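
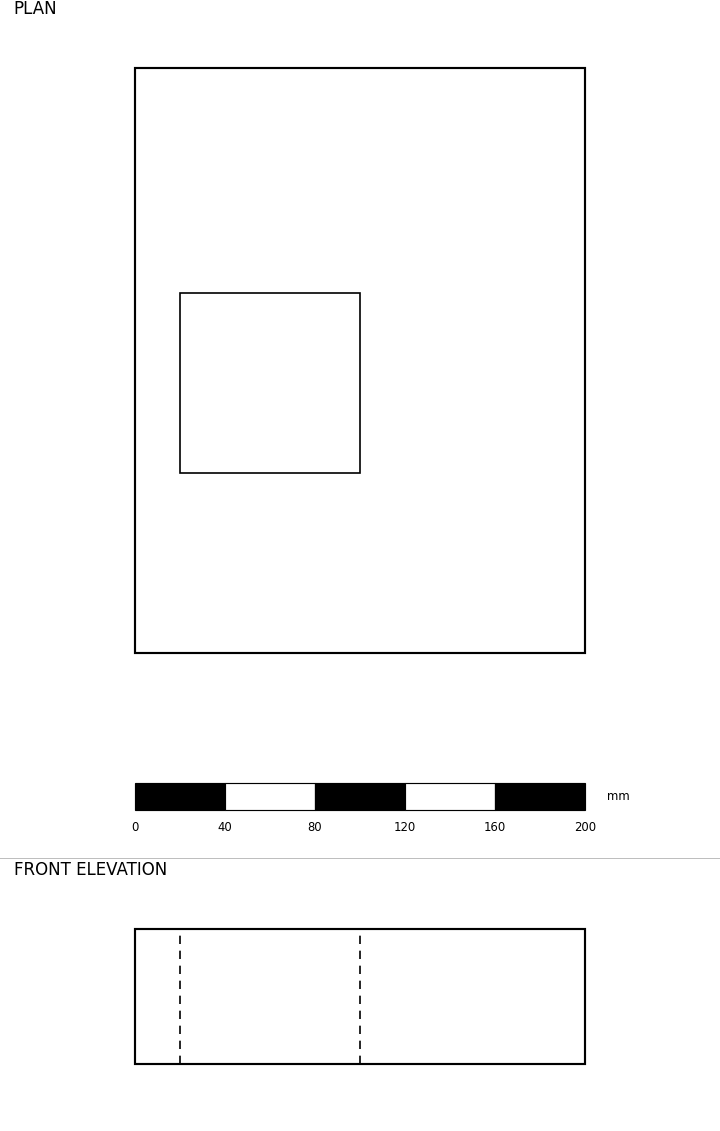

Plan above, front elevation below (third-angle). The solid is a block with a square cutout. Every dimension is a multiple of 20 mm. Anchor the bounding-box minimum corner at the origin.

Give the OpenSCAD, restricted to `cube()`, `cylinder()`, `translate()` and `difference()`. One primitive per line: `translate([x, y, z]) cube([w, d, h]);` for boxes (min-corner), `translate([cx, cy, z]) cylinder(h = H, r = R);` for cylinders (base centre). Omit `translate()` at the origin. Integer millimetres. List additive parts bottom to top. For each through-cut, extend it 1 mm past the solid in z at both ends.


difference() {
  cube([200, 260, 60]);
  translate([20, 80, -1]) cube([80, 80, 62]);
}


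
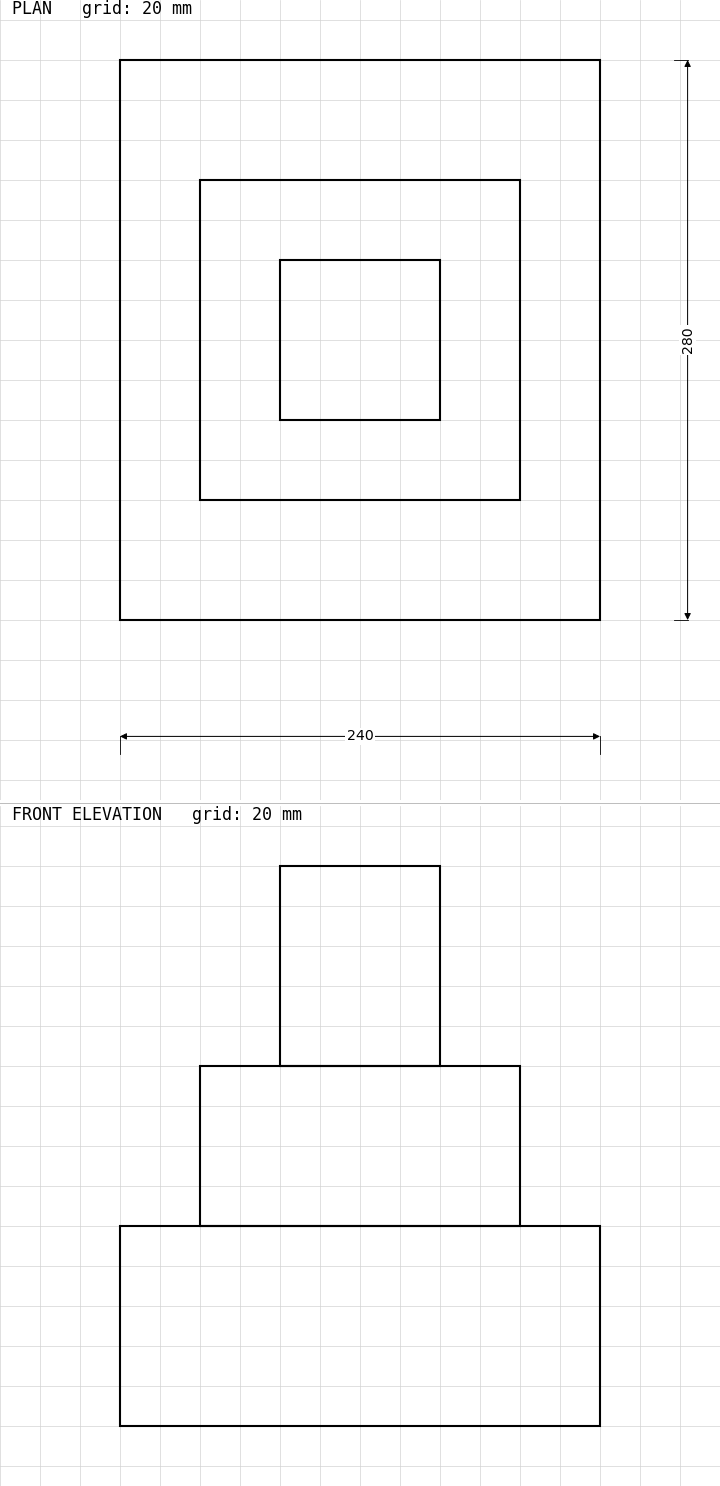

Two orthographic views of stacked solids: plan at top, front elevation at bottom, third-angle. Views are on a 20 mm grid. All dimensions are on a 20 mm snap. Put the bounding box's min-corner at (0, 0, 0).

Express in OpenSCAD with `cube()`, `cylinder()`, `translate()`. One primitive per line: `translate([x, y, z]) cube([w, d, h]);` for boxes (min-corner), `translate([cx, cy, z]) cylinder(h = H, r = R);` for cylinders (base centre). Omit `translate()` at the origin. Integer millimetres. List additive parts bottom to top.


cube([240, 280, 100]);
translate([40, 60, 100]) cube([160, 160, 80]);
translate([80, 100, 180]) cube([80, 80, 100]);


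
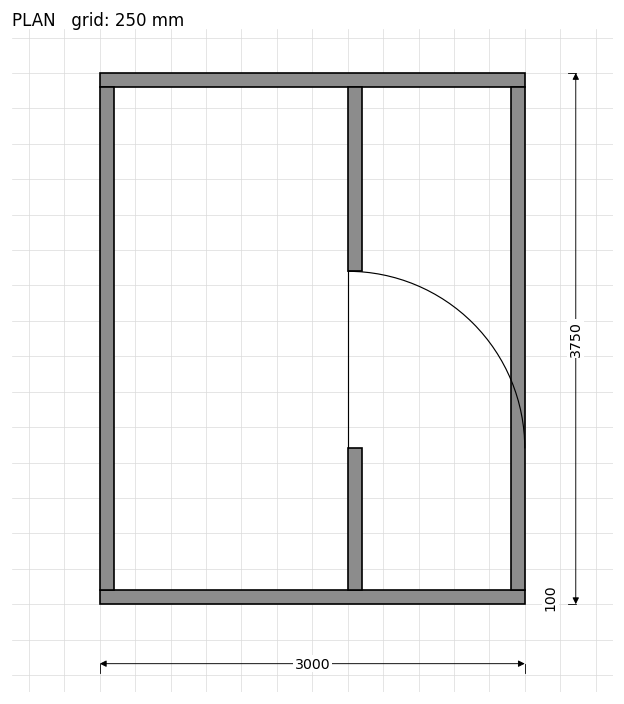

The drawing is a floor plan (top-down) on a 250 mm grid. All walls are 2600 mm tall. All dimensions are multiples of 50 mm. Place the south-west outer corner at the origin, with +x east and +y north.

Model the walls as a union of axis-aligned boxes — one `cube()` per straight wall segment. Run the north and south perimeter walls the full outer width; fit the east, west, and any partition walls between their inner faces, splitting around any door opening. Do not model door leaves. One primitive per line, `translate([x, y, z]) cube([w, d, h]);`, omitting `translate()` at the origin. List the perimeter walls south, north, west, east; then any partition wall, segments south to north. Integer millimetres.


cube([3000, 100, 2600]);
translate([0, 3650, 0]) cube([3000, 100, 2600]);
translate([0, 100, 0]) cube([100, 3550, 2600]);
translate([2900, 100, 0]) cube([100, 3550, 2600]);
translate([1750, 100, 0]) cube([100, 1000, 2600]);
translate([1750, 2350, 0]) cube([100, 1300, 2600]);


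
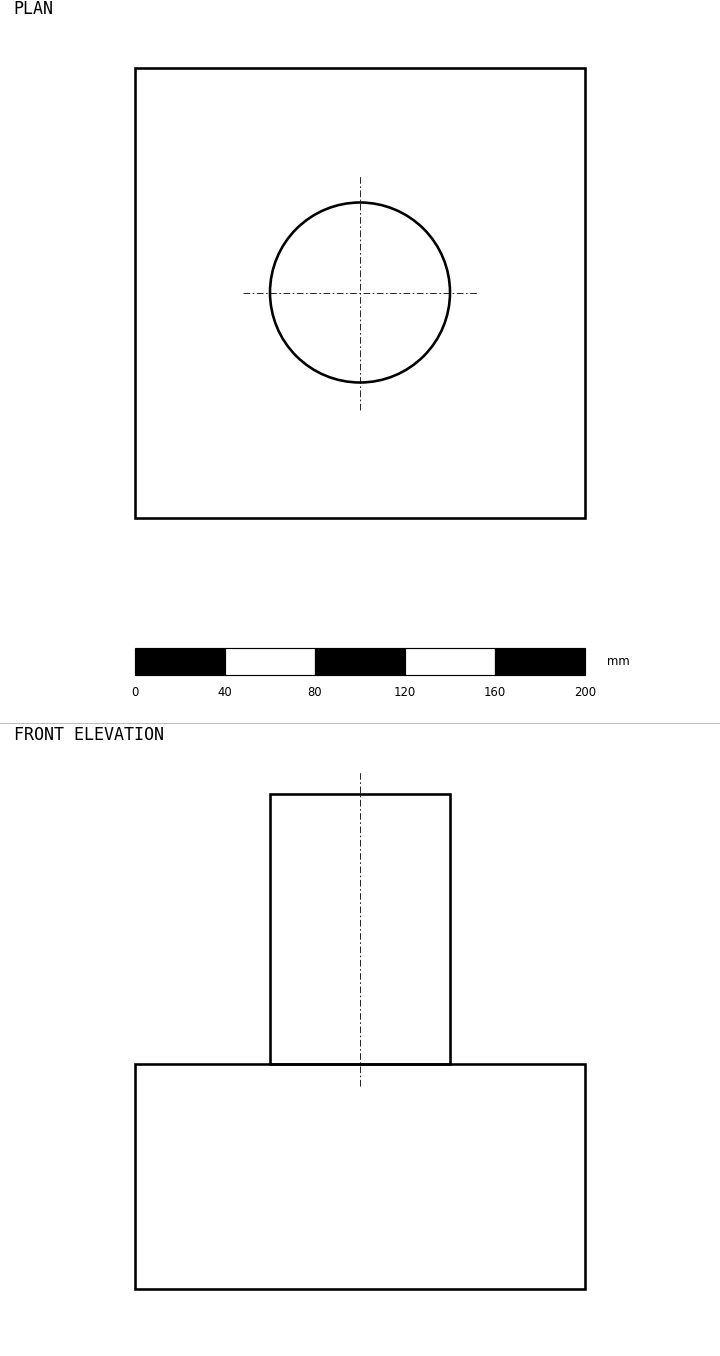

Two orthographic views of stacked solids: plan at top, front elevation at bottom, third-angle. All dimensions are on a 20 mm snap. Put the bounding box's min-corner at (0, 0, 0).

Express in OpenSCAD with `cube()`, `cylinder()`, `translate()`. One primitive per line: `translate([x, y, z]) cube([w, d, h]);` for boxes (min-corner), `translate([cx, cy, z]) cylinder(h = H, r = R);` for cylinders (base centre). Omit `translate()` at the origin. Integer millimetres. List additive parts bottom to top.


cube([200, 200, 100]);
translate([100, 100, 100]) cylinder(h = 120, r = 40);


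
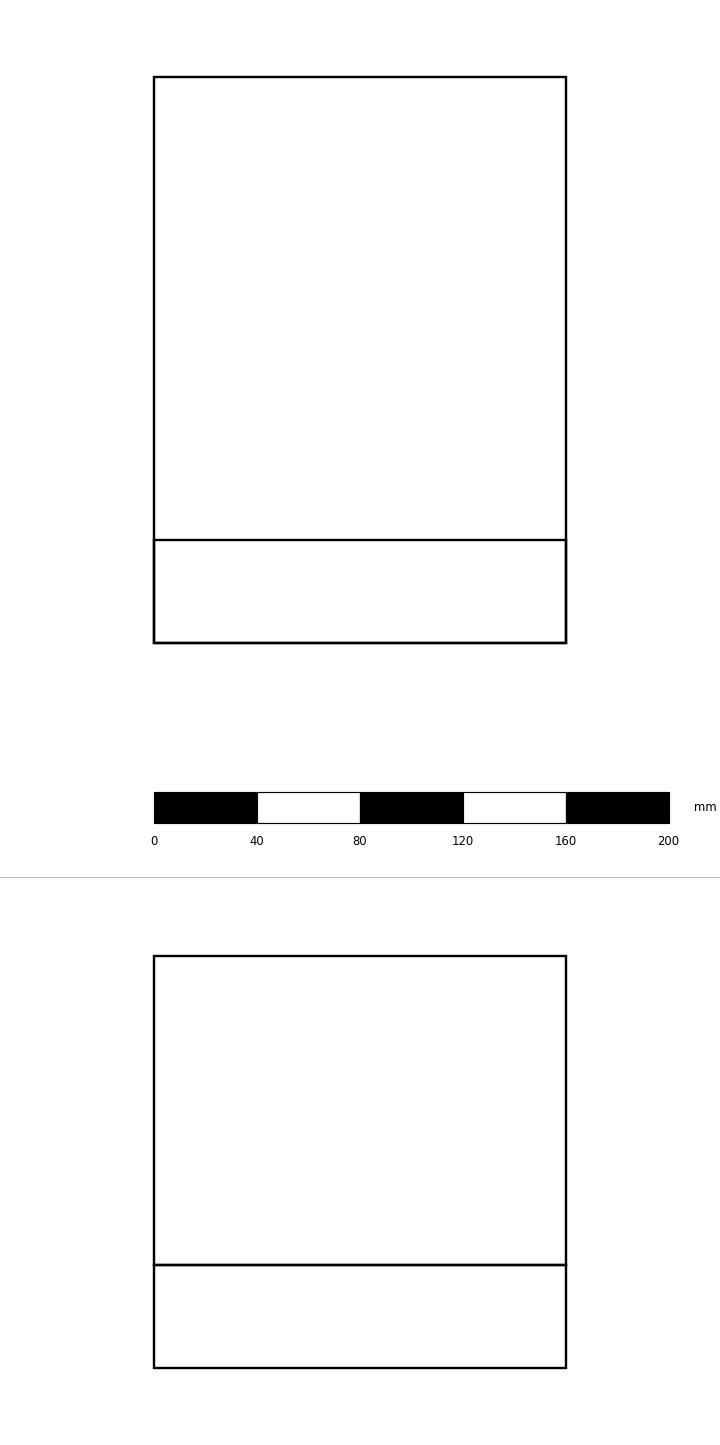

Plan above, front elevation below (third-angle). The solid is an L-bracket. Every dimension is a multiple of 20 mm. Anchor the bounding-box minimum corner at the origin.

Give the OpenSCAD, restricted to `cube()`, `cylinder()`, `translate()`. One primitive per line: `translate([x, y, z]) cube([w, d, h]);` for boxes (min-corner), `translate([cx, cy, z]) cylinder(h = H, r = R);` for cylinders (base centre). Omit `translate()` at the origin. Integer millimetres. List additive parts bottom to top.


cube([160, 220, 40]);
translate([0, 0, 40]) cube([160, 40, 120]);


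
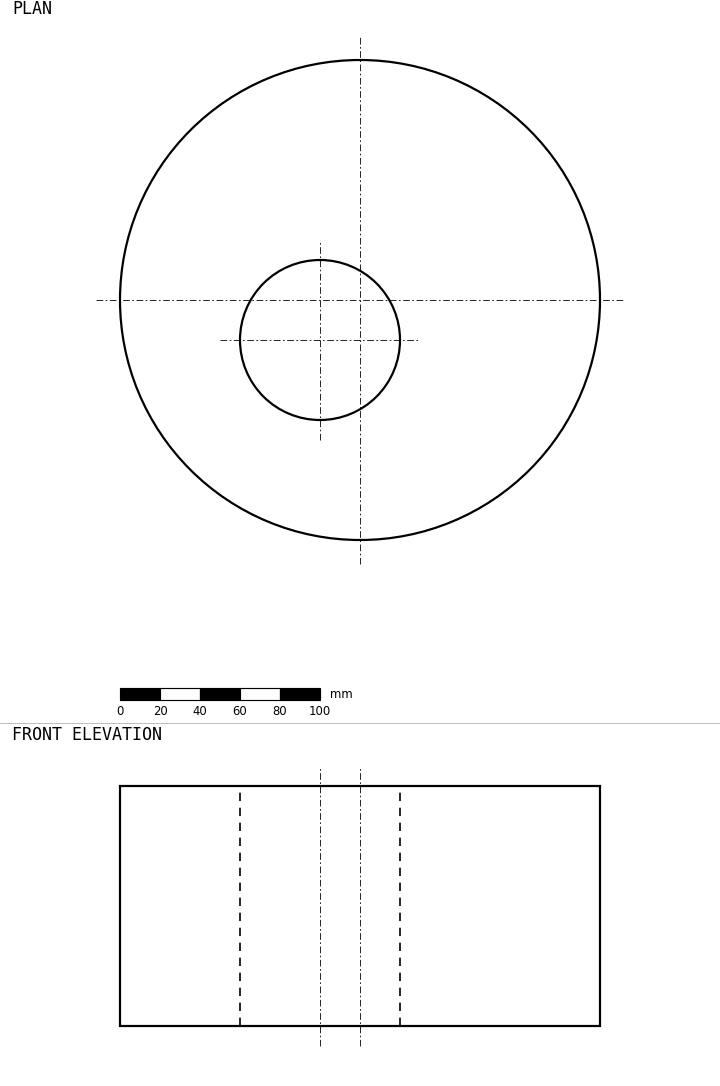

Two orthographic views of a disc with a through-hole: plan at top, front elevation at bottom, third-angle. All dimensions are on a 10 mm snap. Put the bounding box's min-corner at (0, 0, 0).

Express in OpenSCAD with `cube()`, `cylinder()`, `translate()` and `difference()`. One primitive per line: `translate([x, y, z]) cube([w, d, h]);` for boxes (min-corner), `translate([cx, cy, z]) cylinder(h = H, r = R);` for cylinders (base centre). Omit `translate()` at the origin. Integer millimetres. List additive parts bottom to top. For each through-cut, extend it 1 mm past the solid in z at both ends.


difference() {
  translate([120, 120, 0]) cylinder(h = 120, r = 120);
  translate([100, 100, -1]) cylinder(h = 122, r = 40);
}


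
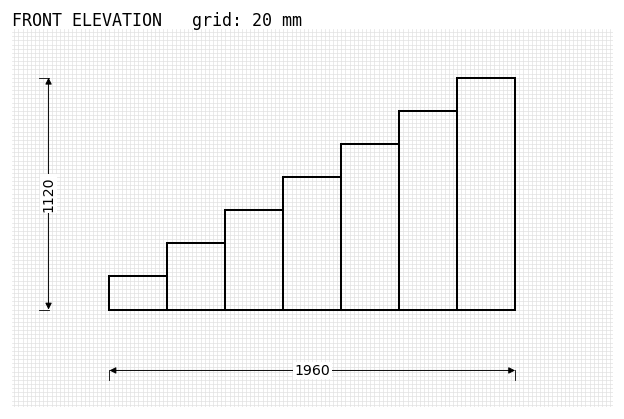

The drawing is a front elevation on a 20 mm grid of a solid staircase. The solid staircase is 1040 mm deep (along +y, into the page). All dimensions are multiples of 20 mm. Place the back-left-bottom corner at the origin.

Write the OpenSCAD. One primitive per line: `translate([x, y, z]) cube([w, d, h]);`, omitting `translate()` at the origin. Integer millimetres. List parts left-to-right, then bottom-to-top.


cube([280, 1040, 160]);
translate([280, 0, 0]) cube([280, 1040, 320]);
translate([560, 0, 0]) cube([280, 1040, 480]);
translate([840, 0, 0]) cube([280, 1040, 640]);
translate([1120, 0, 0]) cube([280, 1040, 800]);
translate([1400, 0, 0]) cube([280, 1040, 960]);
translate([1680, 0, 0]) cube([280, 1040, 1120]);


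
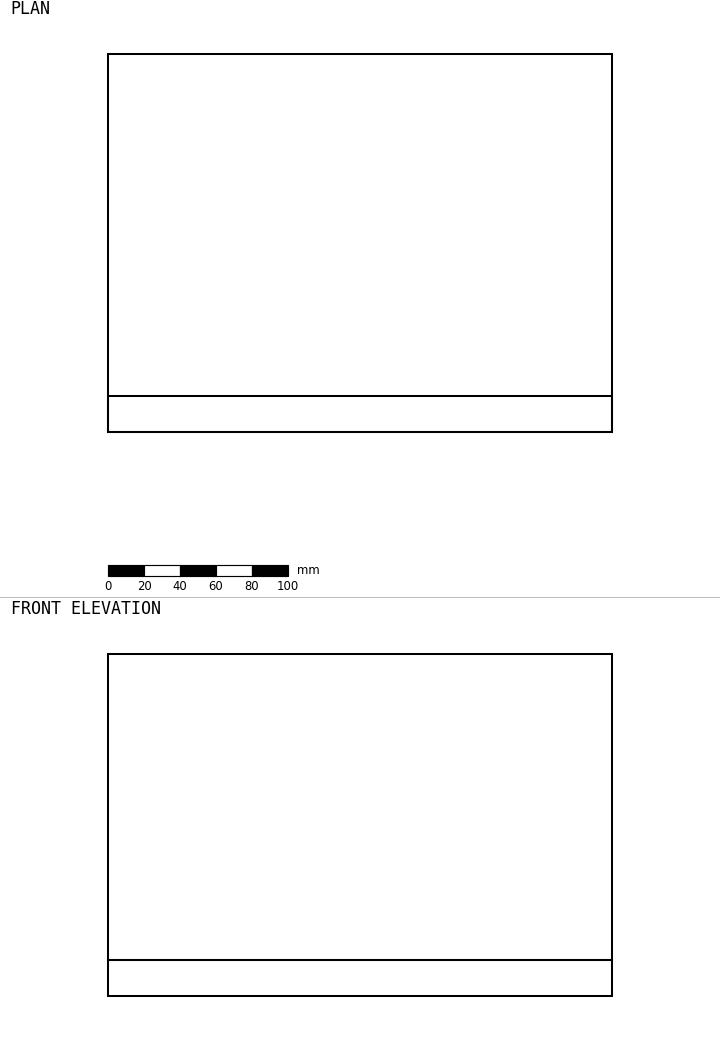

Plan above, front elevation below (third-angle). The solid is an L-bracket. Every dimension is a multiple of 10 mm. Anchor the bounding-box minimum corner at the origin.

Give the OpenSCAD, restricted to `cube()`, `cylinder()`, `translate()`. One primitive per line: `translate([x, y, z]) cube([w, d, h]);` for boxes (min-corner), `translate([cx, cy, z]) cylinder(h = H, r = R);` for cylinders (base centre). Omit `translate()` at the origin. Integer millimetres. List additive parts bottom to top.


cube([280, 210, 20]);
translate([0, 0, 20]) cube([280, 20, 170]);


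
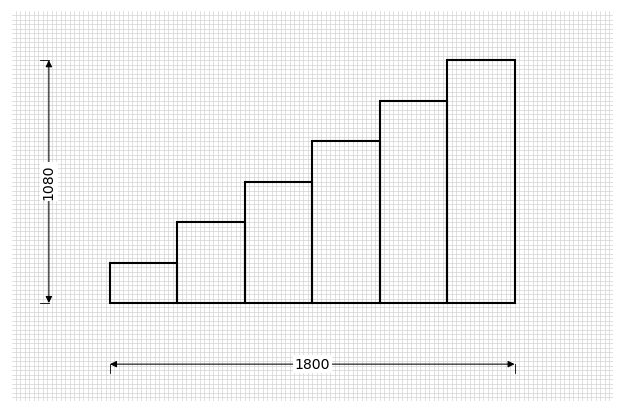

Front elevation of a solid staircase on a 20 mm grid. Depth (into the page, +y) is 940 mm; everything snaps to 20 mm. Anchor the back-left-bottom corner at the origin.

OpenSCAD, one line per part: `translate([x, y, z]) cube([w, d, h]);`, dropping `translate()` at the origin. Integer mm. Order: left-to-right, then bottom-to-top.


cube([300, 940, 180]);
translate([300, 0, 0]) cube([300, 940, 360]);
translate([600, 0, 0]) cube([300, 940, 540]);
translate([900, 0, 0]) cube([300, 940, 720]);
translate([1200, 0, 0]) cube([300, 940, 900]);
translate([1500, 0, 0]) cube([300, 940, 1080]);


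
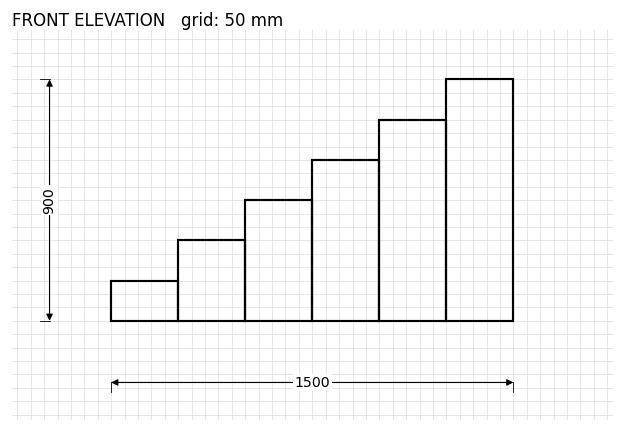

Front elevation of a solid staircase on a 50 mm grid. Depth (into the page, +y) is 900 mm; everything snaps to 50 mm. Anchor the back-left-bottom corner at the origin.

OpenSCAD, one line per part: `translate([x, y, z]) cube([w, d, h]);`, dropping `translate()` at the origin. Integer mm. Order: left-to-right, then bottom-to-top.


cube([250, 900, 150]);
translate([250, 0, 0]) cube([250, 900, 300]);
translate([500, 0, 0]) cube([250, 900, 450]);
translate([750, 0, 0]) cube([250, 900, 600]);
translate([1000, 0, 0]) cube([250, 900, 750]);
translate([1250, 0, 0]) cube([250, 900, 900]);


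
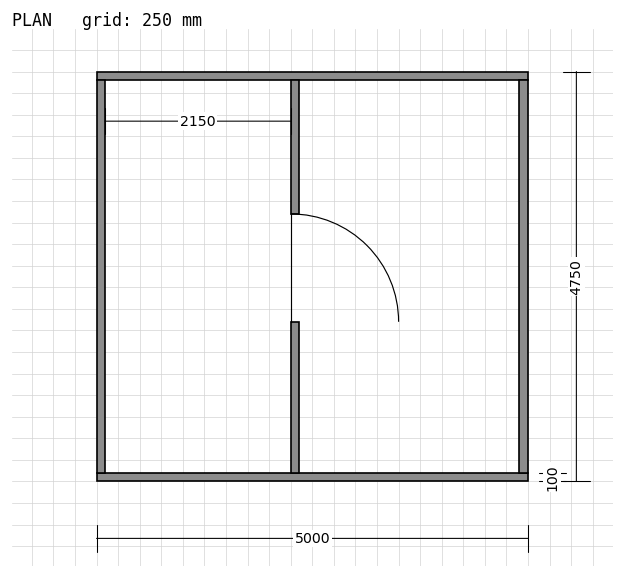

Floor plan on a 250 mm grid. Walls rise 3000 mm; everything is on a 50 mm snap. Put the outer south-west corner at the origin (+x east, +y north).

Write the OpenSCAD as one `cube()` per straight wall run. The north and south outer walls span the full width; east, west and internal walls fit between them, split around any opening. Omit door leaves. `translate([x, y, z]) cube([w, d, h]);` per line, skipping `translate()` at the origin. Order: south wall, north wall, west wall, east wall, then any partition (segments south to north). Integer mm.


cube([5000, 100, 3000]);
translate([0, 4650, 0]) cube([5000, 100, 3000]);
translate([0, 100, 0]) cube([100, 4550, 3000]);
translate([4900, 100, 0]) cube([100, 4550, 3000]);
translate([2250, 100, 0]) cube([100, 1750, 3000]);
translate([2250, 3100, 0]) cube([100, 1550, 3000]);


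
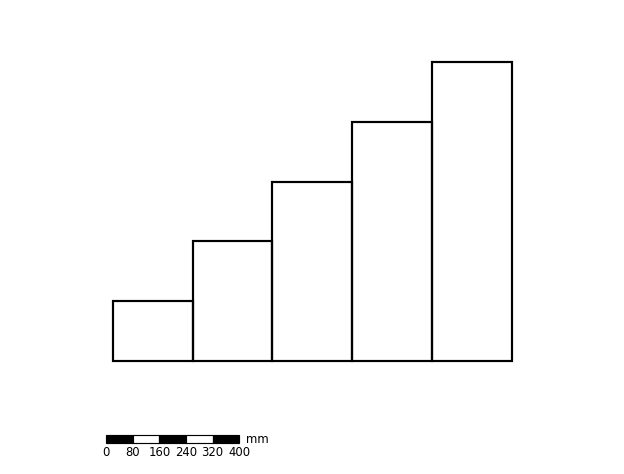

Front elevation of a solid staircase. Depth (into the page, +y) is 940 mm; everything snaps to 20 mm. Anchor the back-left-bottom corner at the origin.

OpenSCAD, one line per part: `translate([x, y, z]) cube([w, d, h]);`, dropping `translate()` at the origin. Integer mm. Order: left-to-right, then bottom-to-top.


cube([240, 940, 180]);
translate([240, 0, 0]) cube([240, 940, 360]);
translate([480, 0, 0]) cube([240, 940, 540]);
translate([720, 0, 0]) cube([240, 940, 720]);
translate([960, 0, 0]) cube([240, 940, 900]);


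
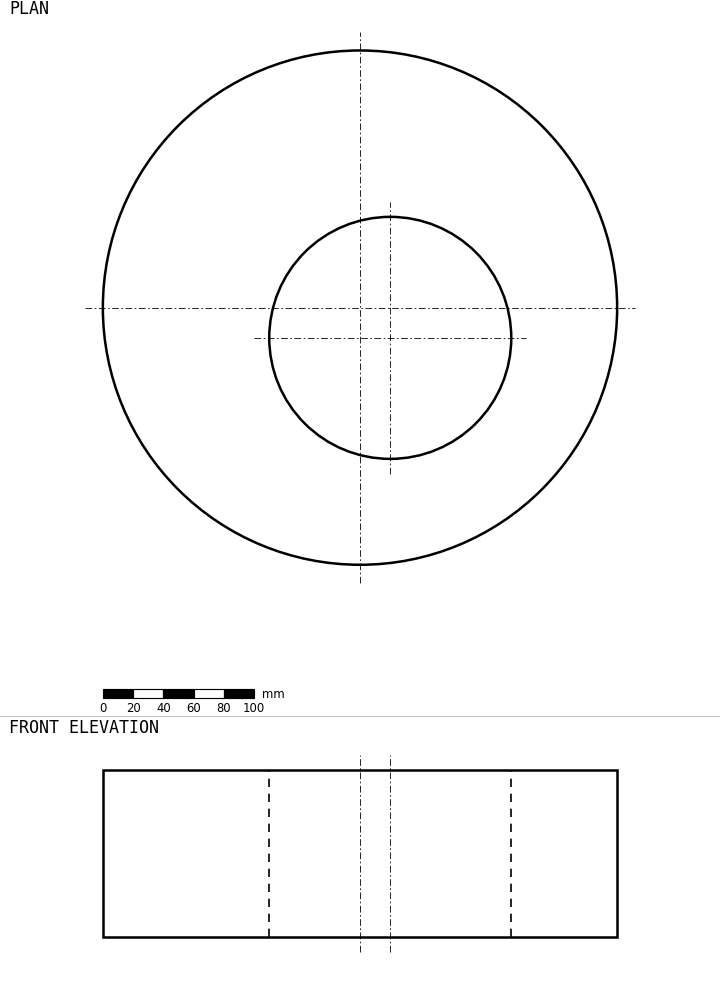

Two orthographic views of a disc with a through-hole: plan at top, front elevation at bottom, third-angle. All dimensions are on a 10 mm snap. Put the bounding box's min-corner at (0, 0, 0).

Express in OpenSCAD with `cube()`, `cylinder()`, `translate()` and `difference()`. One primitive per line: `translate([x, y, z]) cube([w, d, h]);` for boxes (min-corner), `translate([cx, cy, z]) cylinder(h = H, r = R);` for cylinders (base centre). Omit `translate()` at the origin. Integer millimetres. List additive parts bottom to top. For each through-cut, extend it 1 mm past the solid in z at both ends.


difference() {
  translate([170, 170, 0]) cylinder(h = 110, r = 170);
  translate([190, 150, -1]) cylinder(h = 112, r = 80);
}


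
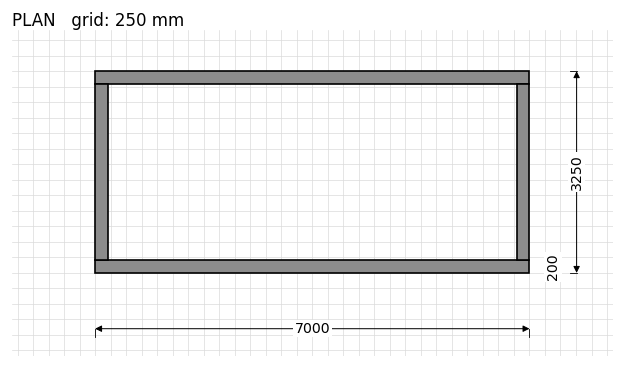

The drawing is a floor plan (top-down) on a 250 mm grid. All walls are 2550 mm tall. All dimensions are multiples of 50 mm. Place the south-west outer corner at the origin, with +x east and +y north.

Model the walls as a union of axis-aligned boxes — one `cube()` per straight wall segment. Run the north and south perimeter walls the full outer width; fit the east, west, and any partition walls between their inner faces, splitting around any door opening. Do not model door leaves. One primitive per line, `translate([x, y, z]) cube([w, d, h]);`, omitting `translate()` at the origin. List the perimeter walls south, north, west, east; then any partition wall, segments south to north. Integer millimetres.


cube([7000, 200, 2550]);
translate([0, 3050, 0]) cube([7000, 200, 2550]);
translate([0, 200, 0]) cube([200, 2850, 2550]);
translate([6800, 200, 0]) cube([200, 2850, 2550]);


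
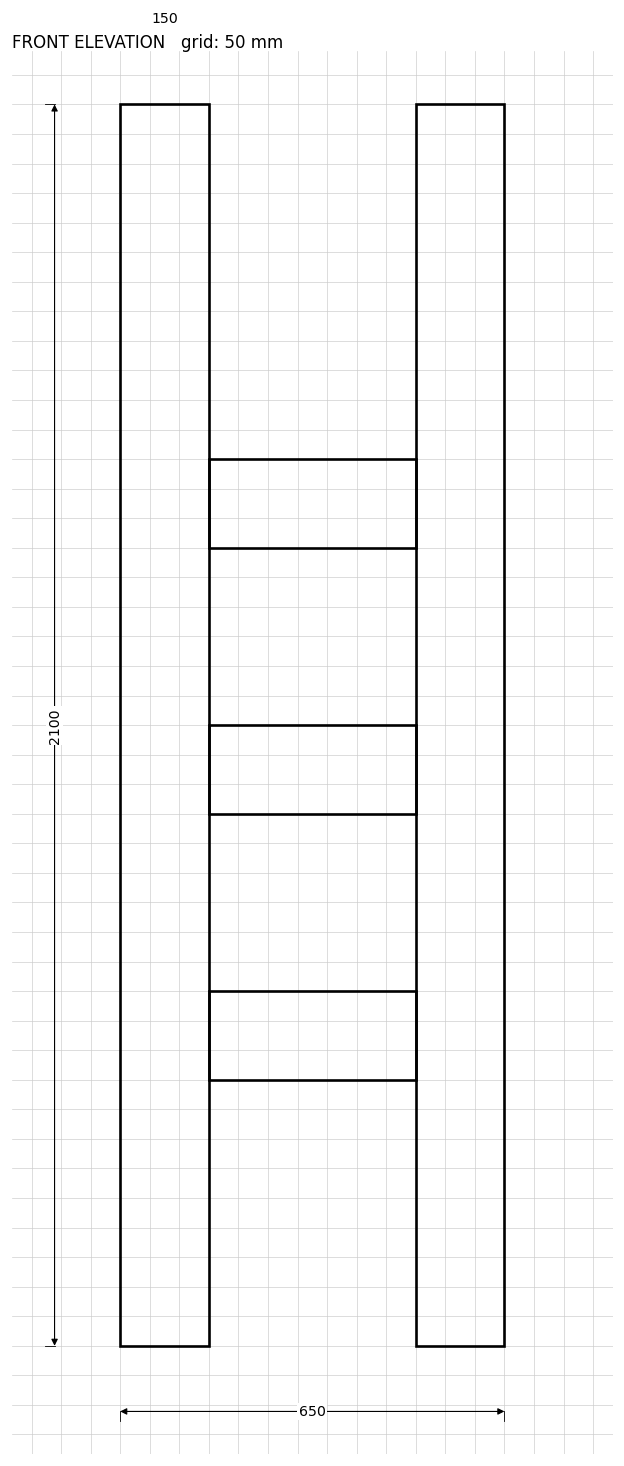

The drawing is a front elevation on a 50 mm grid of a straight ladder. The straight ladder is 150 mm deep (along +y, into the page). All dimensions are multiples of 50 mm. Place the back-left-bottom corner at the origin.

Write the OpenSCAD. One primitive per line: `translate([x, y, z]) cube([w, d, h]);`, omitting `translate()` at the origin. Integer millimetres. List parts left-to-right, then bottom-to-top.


cube([150, 150, 2100]);
translate([150, 0, 450]) cube([350, 150, 150]);
translate([150, 0, 900]) cube([350, 150, 150]);
translate([150, 0, 1350]) cube([350, 150, 150]);
translate([500, 0, 0]) cube([150, 150, 2100]);


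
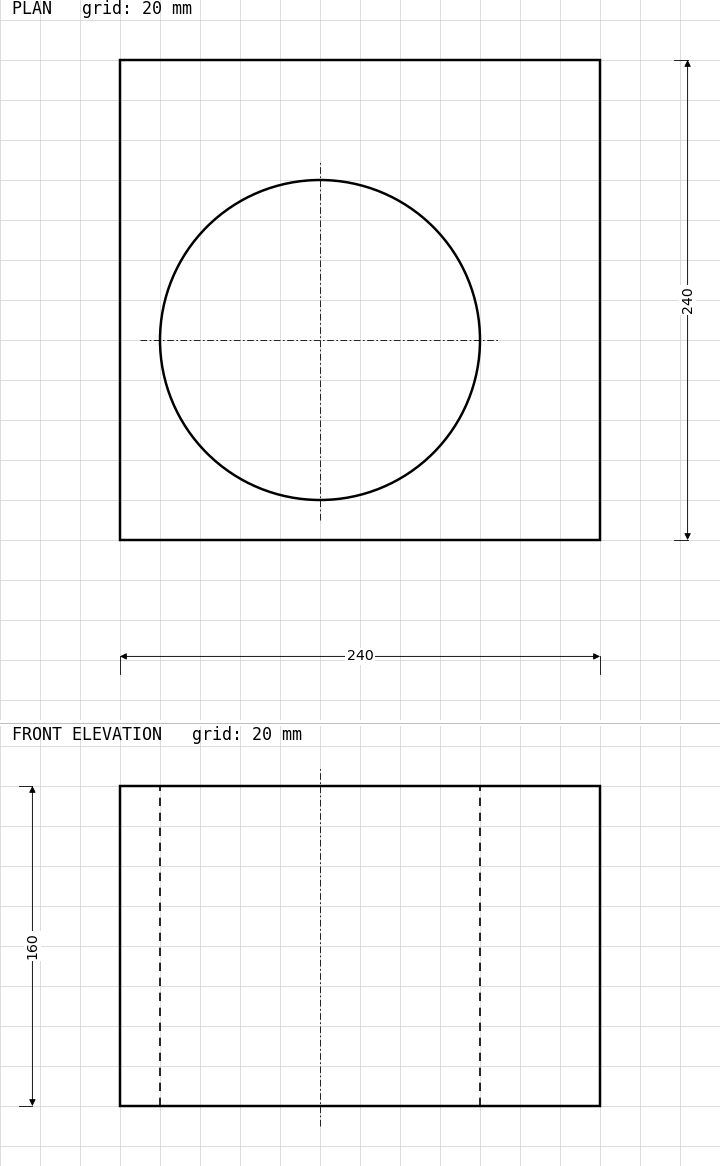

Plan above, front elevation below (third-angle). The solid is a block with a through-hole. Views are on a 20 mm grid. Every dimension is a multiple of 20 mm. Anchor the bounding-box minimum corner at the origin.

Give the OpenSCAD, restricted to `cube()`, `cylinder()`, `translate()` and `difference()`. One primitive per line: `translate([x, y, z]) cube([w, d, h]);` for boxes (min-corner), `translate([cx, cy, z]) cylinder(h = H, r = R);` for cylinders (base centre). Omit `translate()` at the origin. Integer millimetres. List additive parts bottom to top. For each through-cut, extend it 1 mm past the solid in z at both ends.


difference() {
  cube([240, 240, 160]);
  translate([100, 100, -1]) cylinder(h = 162, r = 80);
}


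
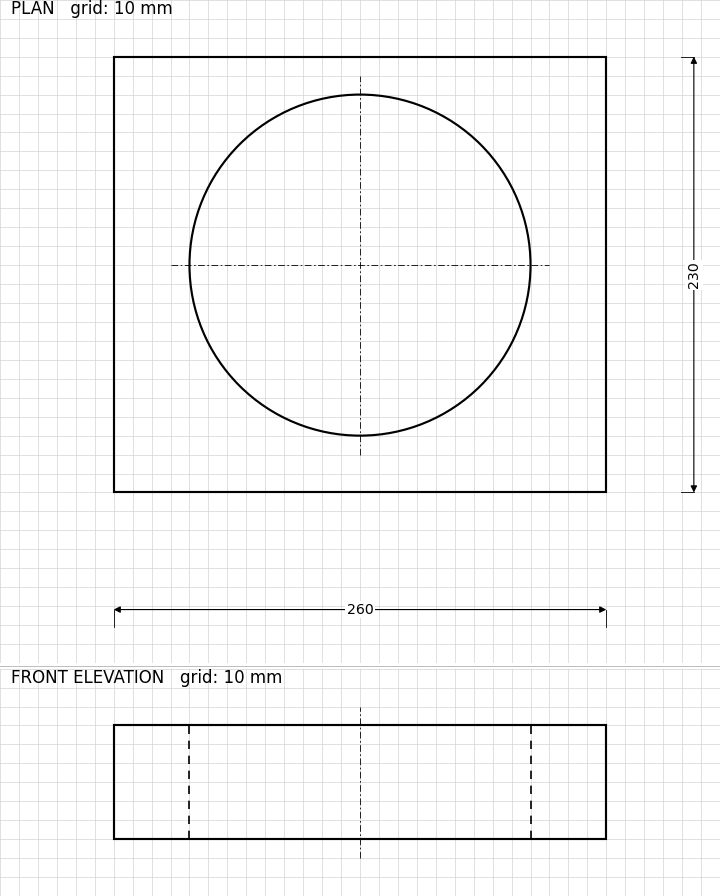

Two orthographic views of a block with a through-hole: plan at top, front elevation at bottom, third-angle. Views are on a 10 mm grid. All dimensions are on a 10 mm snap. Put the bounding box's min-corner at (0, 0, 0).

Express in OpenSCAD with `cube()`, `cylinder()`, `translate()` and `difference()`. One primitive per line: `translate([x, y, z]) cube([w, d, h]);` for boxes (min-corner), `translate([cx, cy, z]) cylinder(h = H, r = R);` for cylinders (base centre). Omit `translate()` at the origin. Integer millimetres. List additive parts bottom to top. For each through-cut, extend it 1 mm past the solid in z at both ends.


difference() {
  cube([260, 230, 60]);
  translate([130, 120, -1]) cylinder(h = 62, r = 90);
}


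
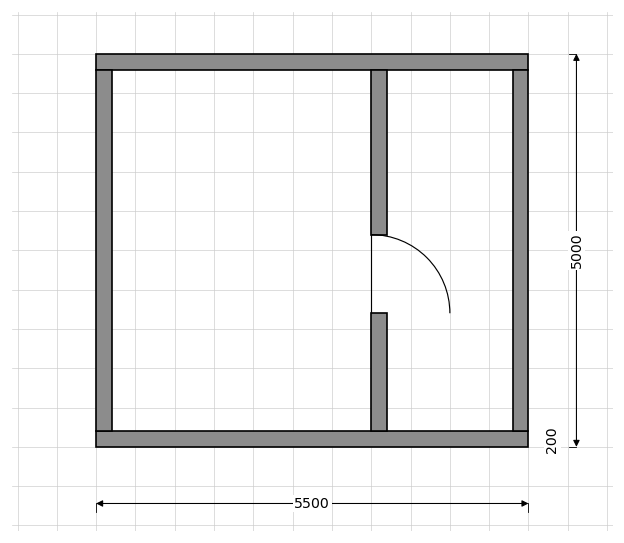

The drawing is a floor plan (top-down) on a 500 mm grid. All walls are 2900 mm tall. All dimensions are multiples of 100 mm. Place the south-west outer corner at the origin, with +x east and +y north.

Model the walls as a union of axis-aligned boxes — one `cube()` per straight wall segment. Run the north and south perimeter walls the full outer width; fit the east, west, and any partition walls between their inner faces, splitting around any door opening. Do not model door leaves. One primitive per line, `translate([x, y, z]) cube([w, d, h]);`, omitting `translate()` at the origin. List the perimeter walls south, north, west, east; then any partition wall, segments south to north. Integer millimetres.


cube([5500, 200, 2900]);
translate([0, 4800, 0]) cube([5500, 200, 2900]);
translate([0, 200, 0]) cube([200, 4600, 2900]);
translate([5300, 200, 0]) cube([200, 4600, 2900]);
translate([3500, 200, 0]) cube([200, 1500, 2900]);
translate([3500, 2700, 0]) cube([200, 2100, 2900]);


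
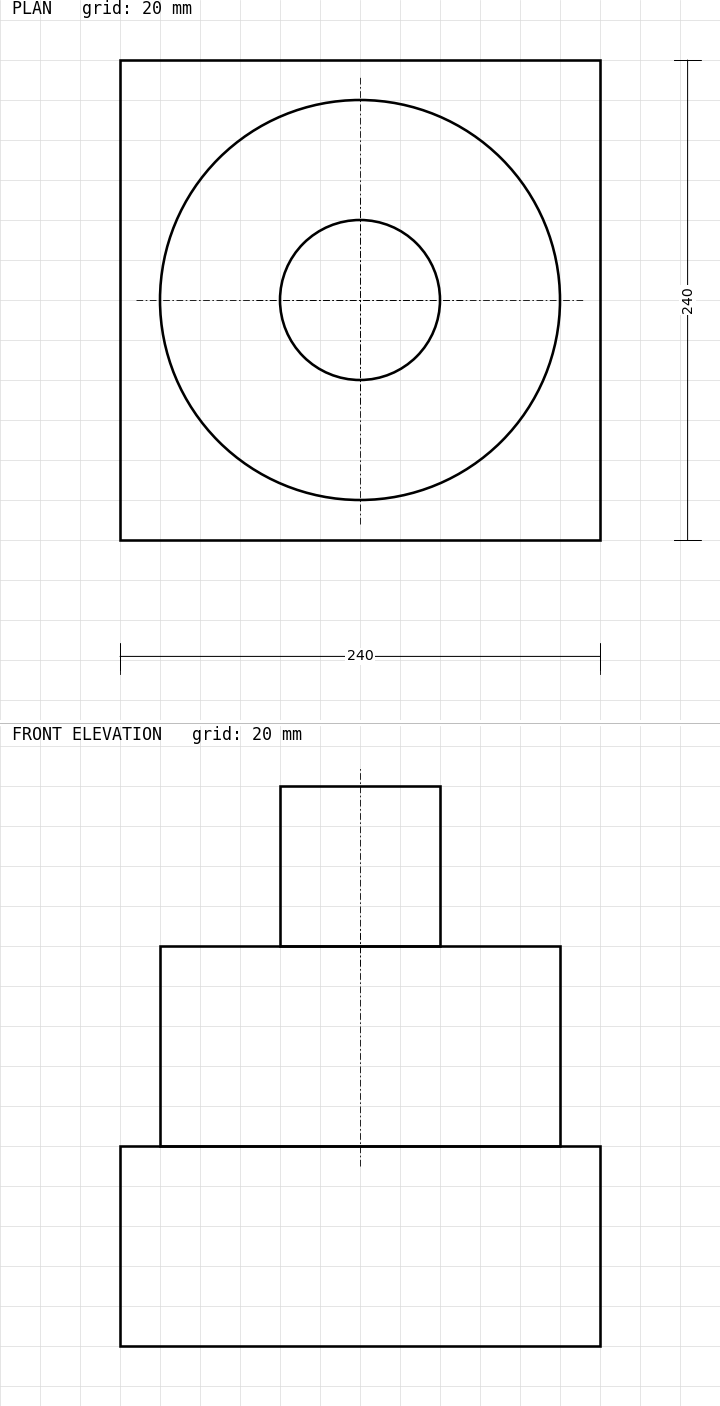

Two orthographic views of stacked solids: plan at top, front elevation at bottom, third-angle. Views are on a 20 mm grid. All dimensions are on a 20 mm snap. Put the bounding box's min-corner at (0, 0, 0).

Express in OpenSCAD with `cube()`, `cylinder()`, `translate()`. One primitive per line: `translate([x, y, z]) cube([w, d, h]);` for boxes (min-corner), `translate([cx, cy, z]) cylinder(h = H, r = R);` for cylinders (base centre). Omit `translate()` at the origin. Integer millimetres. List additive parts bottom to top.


cube([240, 240, 100]);
translate([120, 120, 100]) cylinder(h = 100, r = 100);
translate([120, 120, 200]) cylinder(h = 80, r = 40);


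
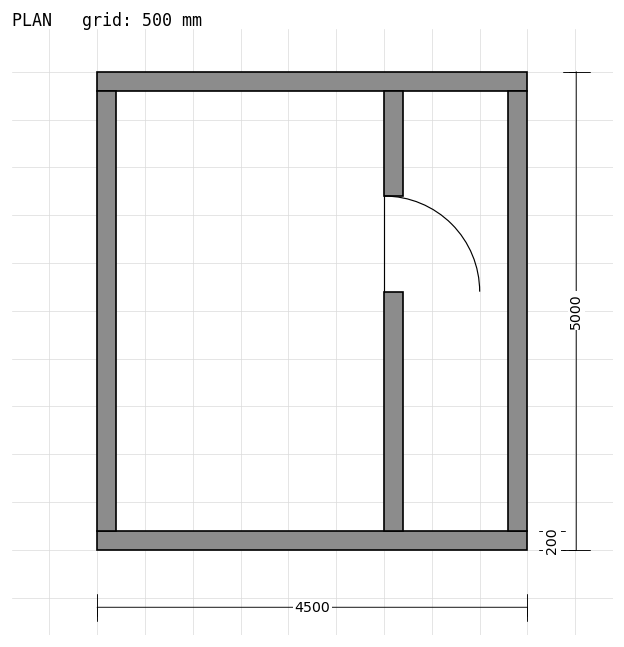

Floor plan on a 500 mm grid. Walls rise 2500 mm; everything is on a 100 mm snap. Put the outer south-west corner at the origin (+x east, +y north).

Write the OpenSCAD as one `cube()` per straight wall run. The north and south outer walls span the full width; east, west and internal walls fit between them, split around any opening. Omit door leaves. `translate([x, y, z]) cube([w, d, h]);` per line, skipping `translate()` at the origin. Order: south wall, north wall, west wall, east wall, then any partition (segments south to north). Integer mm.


cube([4500, 200, 2500]);
translate([0, 4800, 0]) cube([4500, 200, 2500]);
translate([0, 200, 0]) cube([200, 4600, 2500]);
translate([4300, 200, 0]) cube([200, 4600, 2500]);
translate([3000, 200, 0]) cube([200, 2500, 2500]);
translate([3000, 3700, 0]) cube([200, 1100, 2500]);


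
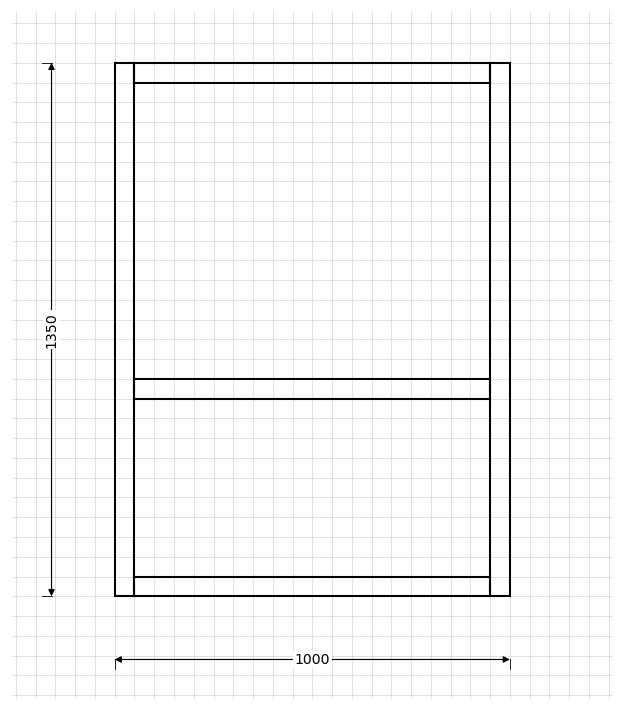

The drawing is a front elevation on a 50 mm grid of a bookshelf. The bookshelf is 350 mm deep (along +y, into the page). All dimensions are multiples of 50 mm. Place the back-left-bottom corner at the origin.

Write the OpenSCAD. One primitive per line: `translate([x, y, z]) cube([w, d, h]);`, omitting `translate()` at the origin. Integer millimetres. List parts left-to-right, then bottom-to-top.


cube([50, 350, 1350]);
translate([50, 0, 0]) cube([900, 350, 50]);
translate([50, 0, 500]) cube([900, 350, 50]);
translate([50, 0, 1300]) cube([900, 350, 50]);
translate([950, 0, 0]) cube([50, 350, 1350]);


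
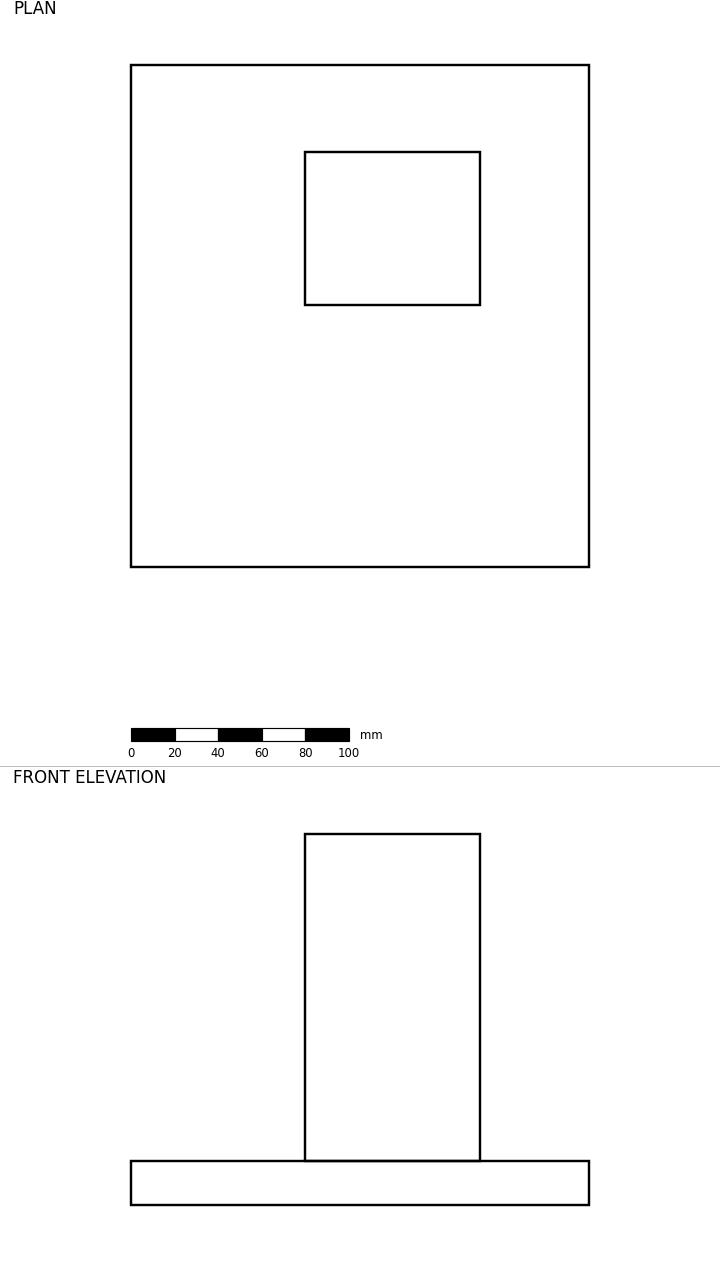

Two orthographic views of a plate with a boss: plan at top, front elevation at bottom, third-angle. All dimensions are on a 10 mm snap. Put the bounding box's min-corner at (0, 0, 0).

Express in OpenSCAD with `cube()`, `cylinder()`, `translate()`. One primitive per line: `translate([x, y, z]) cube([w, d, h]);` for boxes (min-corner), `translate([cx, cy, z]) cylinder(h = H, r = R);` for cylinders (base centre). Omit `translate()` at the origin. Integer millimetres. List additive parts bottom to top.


cube([210, 230, 20]);
translate([80, 120, 20]) cube([80, 70, 150]);


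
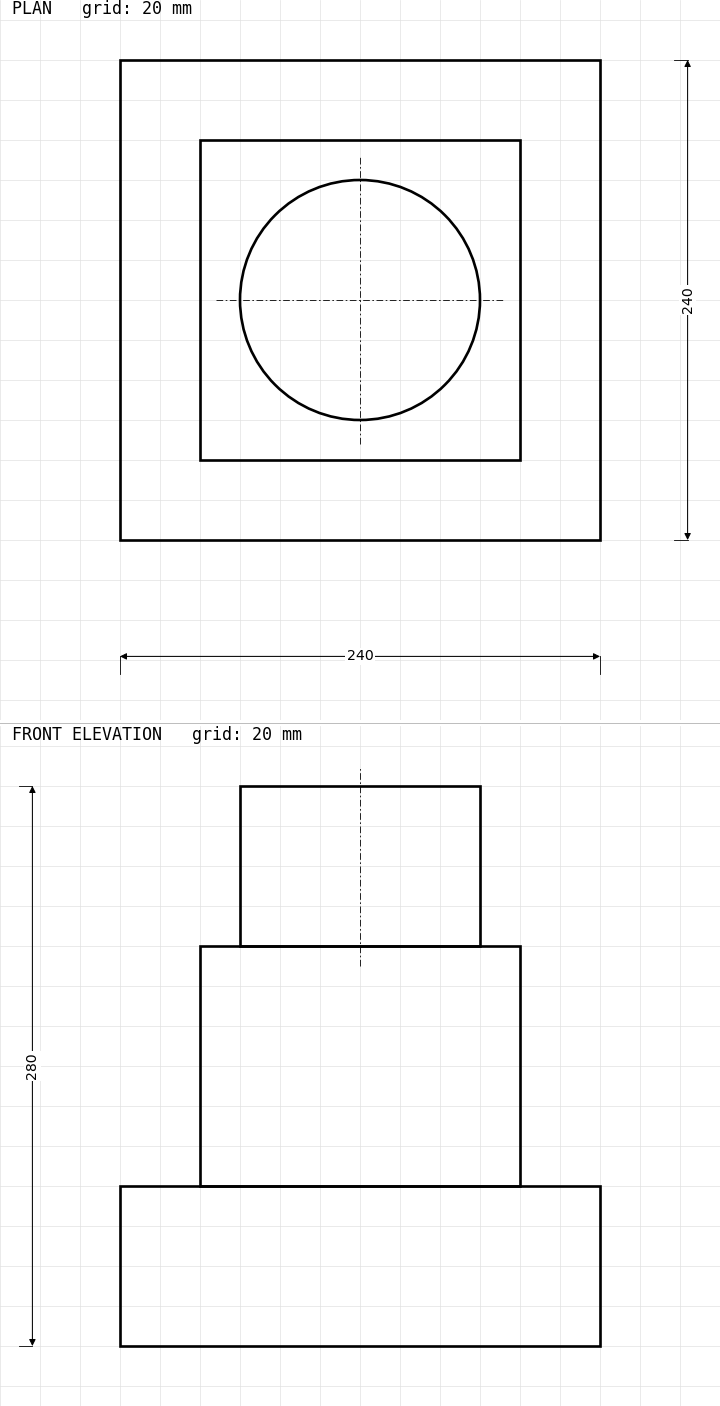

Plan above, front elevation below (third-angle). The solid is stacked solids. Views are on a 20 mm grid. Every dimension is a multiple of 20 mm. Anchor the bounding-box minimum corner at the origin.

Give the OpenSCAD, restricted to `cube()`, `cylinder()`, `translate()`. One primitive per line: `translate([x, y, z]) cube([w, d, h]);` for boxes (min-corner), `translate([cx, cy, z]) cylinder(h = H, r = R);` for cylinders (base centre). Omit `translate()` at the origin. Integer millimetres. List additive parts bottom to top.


cube([240, 240, 80]);
translate([40, 40, 80]) cube([160, 160, 120]);
translate([120, 120, 200]) cylinder(h = 80, r = 60);


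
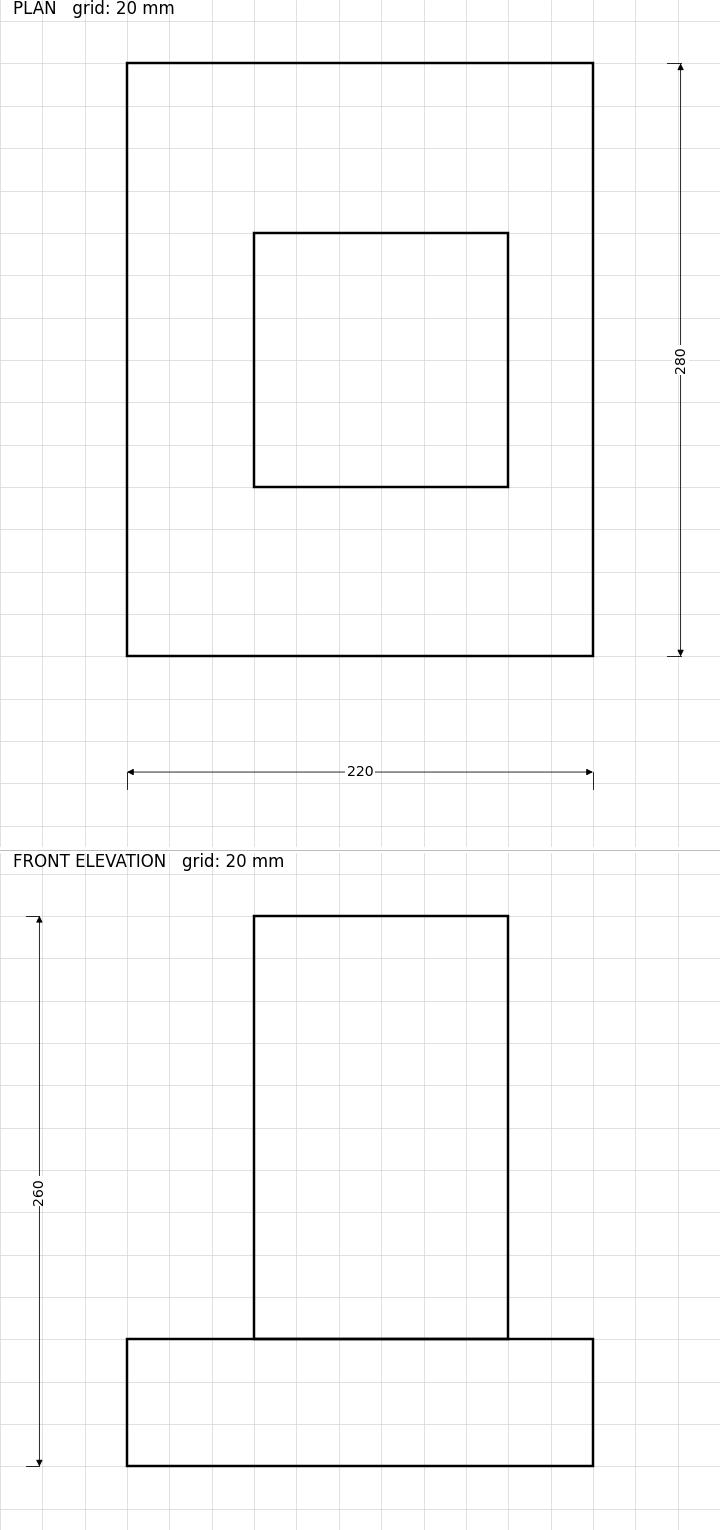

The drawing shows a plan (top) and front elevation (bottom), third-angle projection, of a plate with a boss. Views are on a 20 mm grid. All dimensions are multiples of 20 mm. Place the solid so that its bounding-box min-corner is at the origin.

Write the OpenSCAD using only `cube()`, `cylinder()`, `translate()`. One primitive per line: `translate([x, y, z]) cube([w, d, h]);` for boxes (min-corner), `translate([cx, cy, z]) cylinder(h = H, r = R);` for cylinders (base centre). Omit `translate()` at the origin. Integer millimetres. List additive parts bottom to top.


cube([220, 280, 60]);
translate([60, 80, 60]) cube([120, 120, 200]);


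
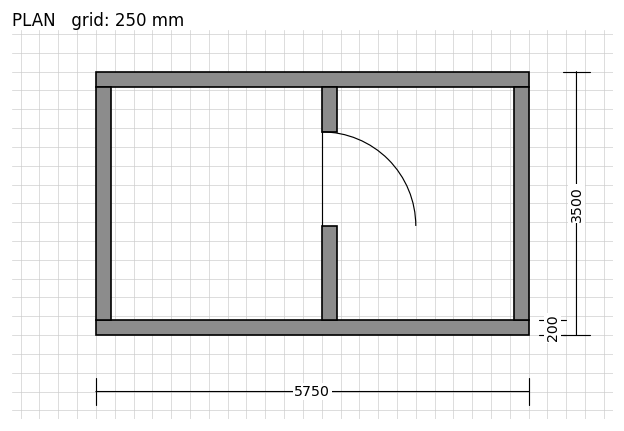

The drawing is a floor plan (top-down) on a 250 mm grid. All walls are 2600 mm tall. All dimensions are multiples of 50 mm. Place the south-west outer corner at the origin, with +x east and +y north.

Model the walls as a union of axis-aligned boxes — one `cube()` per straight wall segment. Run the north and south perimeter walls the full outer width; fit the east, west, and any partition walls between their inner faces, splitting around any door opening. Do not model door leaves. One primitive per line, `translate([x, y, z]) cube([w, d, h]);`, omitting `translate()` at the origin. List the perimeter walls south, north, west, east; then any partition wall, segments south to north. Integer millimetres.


cube([5750, 200, 2600]);
translate([0, 3300, 0]) cube([5750, 200, 2600]);
translate([0, 200, 0]) cube([200, 3100, 2600]);
translate([5550, 200, 0]) cube([200, 3100, 2600]);
translate([3000, 200, 0]) cube([200, 1250, 2600]);
translate([3000, 2700, 0]) cube([200, 600, 2600]);


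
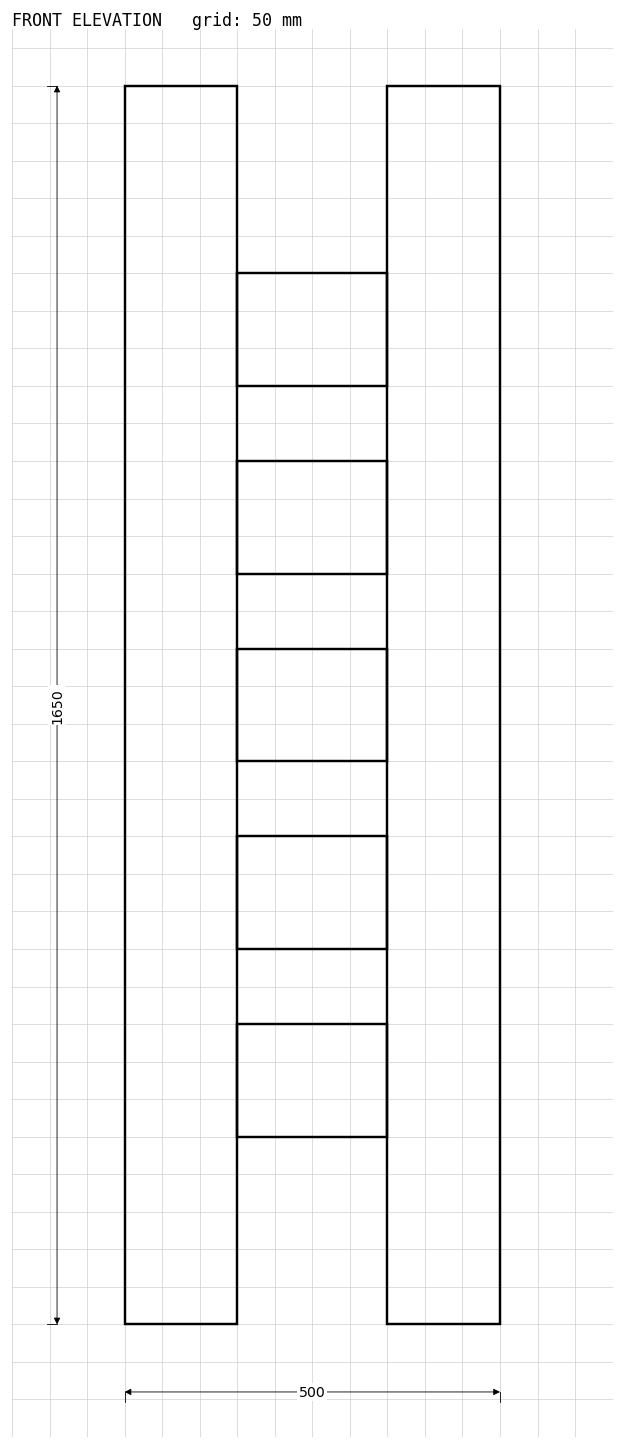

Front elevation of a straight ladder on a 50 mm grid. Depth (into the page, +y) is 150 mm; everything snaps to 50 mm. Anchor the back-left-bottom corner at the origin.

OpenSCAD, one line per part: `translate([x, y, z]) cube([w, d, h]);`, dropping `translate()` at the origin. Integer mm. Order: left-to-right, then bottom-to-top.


cube([150, 150, 1650]);
translate([150, 0, 250]) cube([200, 150, 150]);
translate([150, 0, 500]) cube([200, 150, 150]);
translate([150, 0, 750]) cube([200, 150, 150]);
translate([150, 0, 1000]) cube([200, 150, 150]);
translate([150, 0, 1250]) cube([200, 150, 150]);
translate([350, 0, 0]) cube([150, 150, 1650]);


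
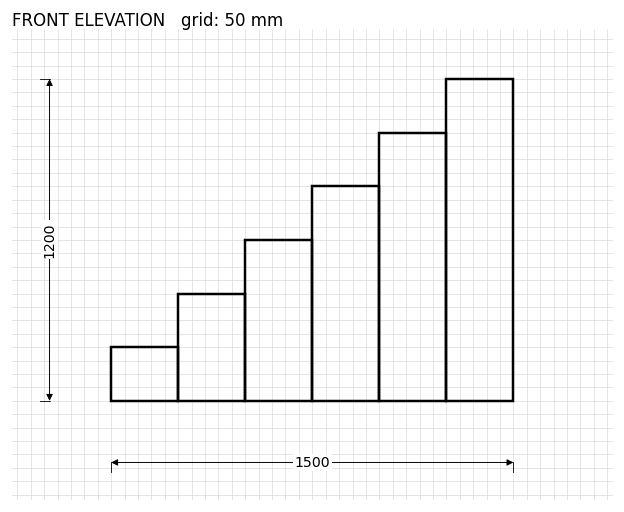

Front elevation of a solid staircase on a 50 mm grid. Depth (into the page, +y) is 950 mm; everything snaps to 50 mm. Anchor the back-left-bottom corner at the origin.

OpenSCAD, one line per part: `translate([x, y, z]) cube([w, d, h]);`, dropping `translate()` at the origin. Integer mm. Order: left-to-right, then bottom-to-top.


cube([250, 950, 200]);
translate([250, 0, 0]) cube([250, 950, 400]);
translate([500, 0, 0]) cube([250, 950, 600]);
translate([750, 0, 0]) cube([250, 950, 800]);
translate([1000, 0, 0]) cube([250, 950, 1000]);
translate([1250, 0, 0]) cube([250, 950, 1200]);


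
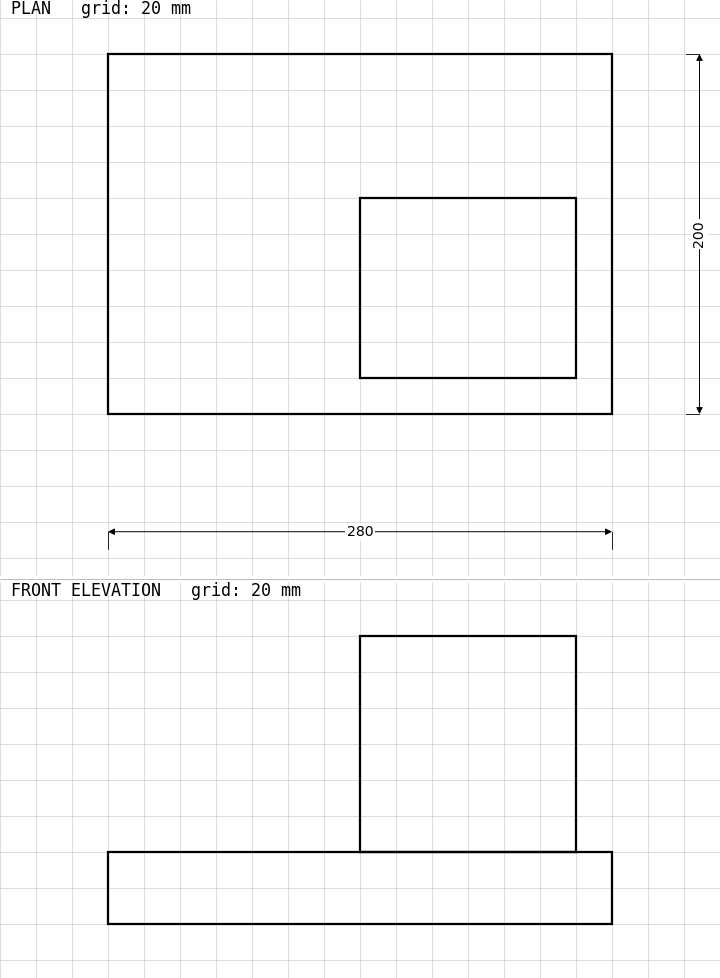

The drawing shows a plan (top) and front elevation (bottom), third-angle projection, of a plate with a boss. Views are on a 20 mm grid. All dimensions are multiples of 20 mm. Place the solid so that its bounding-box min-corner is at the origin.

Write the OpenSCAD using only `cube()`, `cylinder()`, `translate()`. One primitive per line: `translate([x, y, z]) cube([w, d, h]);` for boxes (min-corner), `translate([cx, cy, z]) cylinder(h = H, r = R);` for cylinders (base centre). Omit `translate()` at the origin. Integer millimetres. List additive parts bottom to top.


cube([280, 200, 40]);
translate([140, 20, 40]) cube([120, 100, 120]);


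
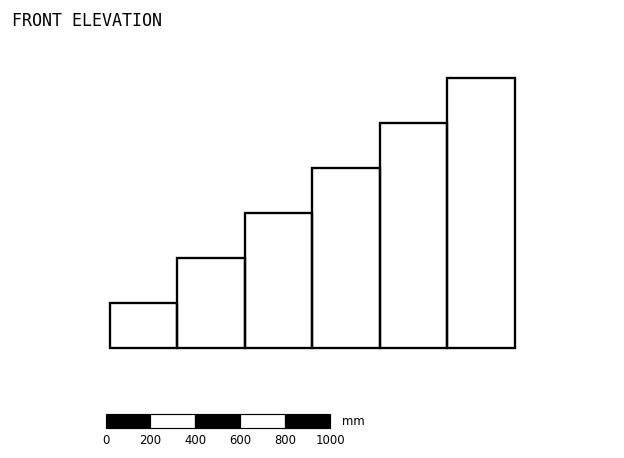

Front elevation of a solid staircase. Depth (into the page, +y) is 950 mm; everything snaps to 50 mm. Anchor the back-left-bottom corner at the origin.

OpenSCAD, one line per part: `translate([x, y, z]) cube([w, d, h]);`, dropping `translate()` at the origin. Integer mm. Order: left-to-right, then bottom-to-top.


cube([300, 950, 200]);
translate([300, 0, 0]) cube([300, 950, 400]);
translate([600, 0, 0]) cube([300, 950, 600]);
translate([900, 0, 0]) cube([300, 950, 800]);
translate([1200, 0, 0]) cube([300, 950, 1000]);
translate([1500, 0, 0]) cube([300, 950, 1200]);


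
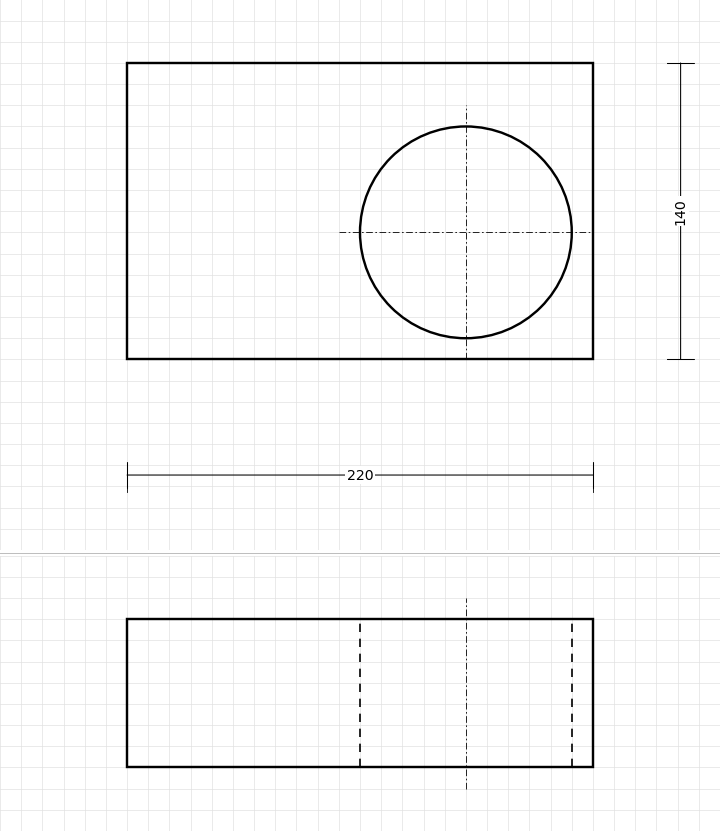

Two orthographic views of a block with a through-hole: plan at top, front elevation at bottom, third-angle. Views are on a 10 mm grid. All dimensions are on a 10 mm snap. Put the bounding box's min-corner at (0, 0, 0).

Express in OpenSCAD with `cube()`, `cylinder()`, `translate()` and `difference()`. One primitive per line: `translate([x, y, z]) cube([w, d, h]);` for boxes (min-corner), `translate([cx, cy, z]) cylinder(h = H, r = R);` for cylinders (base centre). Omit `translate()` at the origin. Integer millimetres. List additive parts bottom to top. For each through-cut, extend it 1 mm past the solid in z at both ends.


difference() {
  cube([220, 140, 70]);
  translate([160, 60, -1]) cylinder(h = 72, r = 50);
}


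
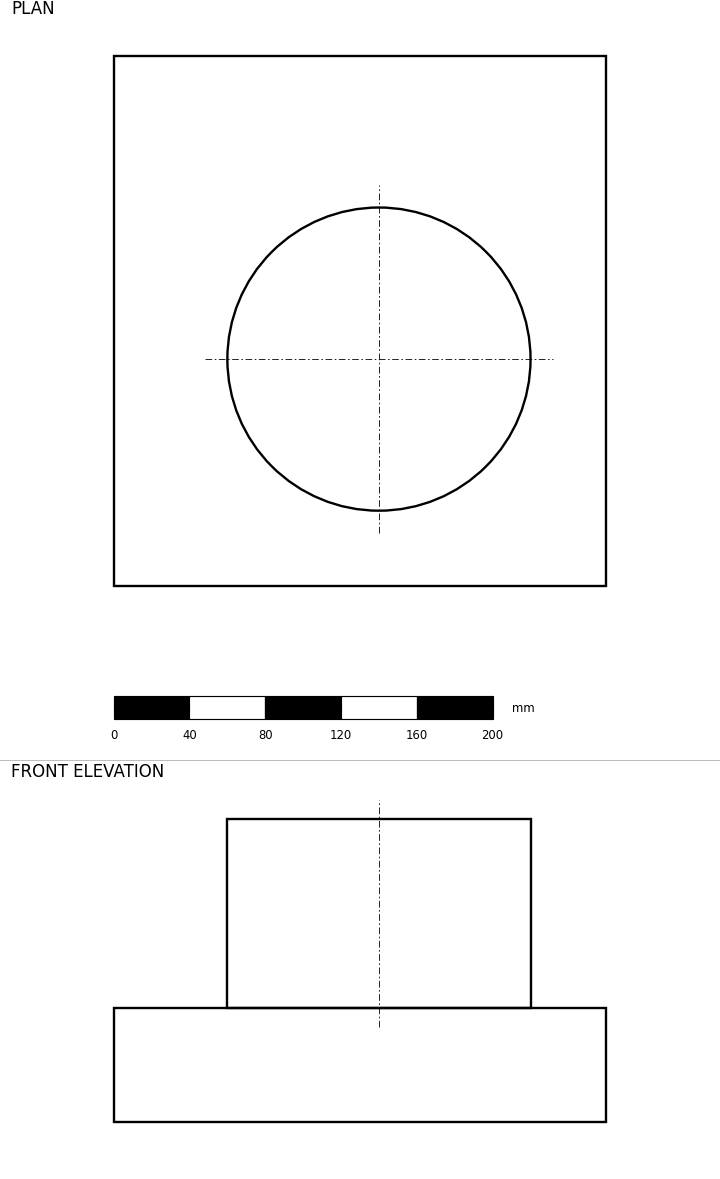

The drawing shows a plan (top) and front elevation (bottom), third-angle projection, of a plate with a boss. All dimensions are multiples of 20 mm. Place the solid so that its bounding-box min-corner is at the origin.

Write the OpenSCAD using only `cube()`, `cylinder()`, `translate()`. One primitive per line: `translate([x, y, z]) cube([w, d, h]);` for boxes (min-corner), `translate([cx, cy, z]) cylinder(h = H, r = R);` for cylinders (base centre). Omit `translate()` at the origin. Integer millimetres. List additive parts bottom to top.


cube([260, 280, 60]);
translate([140, 120, 60]) cylinder(h = 100, r = 80);


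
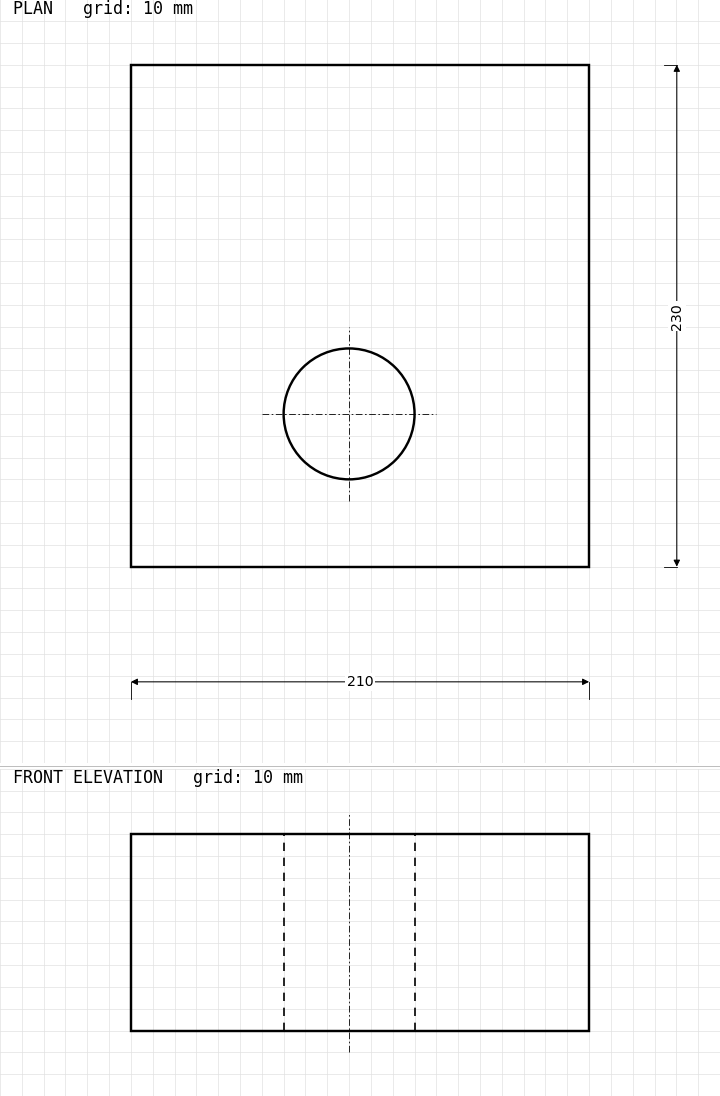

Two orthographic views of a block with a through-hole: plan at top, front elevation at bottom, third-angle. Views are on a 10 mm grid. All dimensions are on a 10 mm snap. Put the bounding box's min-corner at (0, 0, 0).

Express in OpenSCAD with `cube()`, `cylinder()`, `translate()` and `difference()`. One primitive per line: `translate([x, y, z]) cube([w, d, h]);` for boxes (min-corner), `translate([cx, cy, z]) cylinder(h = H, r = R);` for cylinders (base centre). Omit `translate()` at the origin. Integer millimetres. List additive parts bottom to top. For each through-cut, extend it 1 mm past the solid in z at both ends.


difference() {
  cube([210, 230, 90]);
  translate([100, 70, -1]) cylinder(h = 92, r = 30);
}


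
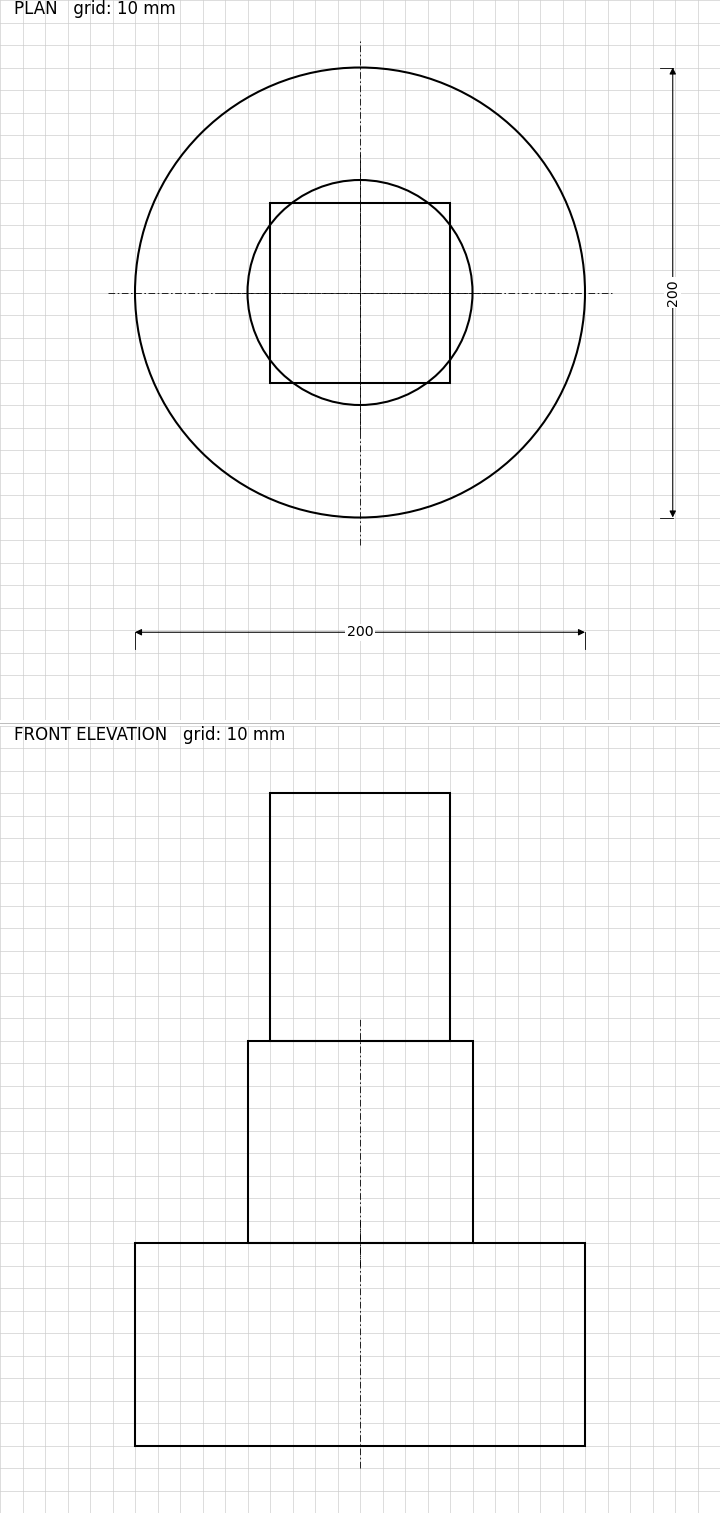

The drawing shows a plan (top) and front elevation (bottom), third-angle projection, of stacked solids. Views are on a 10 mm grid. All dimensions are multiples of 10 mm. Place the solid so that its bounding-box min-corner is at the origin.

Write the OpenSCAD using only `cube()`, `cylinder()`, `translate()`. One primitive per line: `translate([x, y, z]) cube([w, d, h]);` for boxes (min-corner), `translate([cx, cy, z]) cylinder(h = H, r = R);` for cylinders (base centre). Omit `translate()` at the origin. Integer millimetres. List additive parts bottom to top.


translate([100, 100, 0]) cylinder(h = 90, r = 100);
translate([100, 100, 90]) cylinder(h = 90, r = 50);
translate([60, 60, 180]) cube([80, 80, 110]);


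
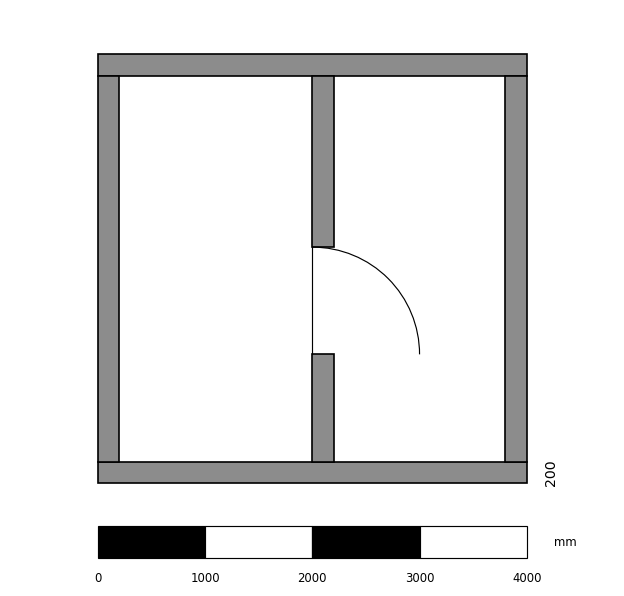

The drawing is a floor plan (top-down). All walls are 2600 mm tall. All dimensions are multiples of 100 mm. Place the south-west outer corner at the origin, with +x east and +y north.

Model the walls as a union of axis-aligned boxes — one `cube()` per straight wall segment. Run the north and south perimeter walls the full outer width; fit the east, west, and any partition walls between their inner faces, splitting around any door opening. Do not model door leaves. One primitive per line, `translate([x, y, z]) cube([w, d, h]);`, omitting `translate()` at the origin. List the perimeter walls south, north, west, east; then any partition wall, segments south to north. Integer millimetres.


cube([4000, 200, 2600]);
translate([0, 3800, 0]) cube([4000, 200, 2600]);
translate([0, 200, 0]) cube([200, 3600, 2600]);
translate([3800, 200, 0]) cube([200, 3600, 2600]);
translate([2000, 200, 0]) cube([200, 1000, 2600]);
translate([2000, 2200, 0]) cube([200, 1600, 2600]);


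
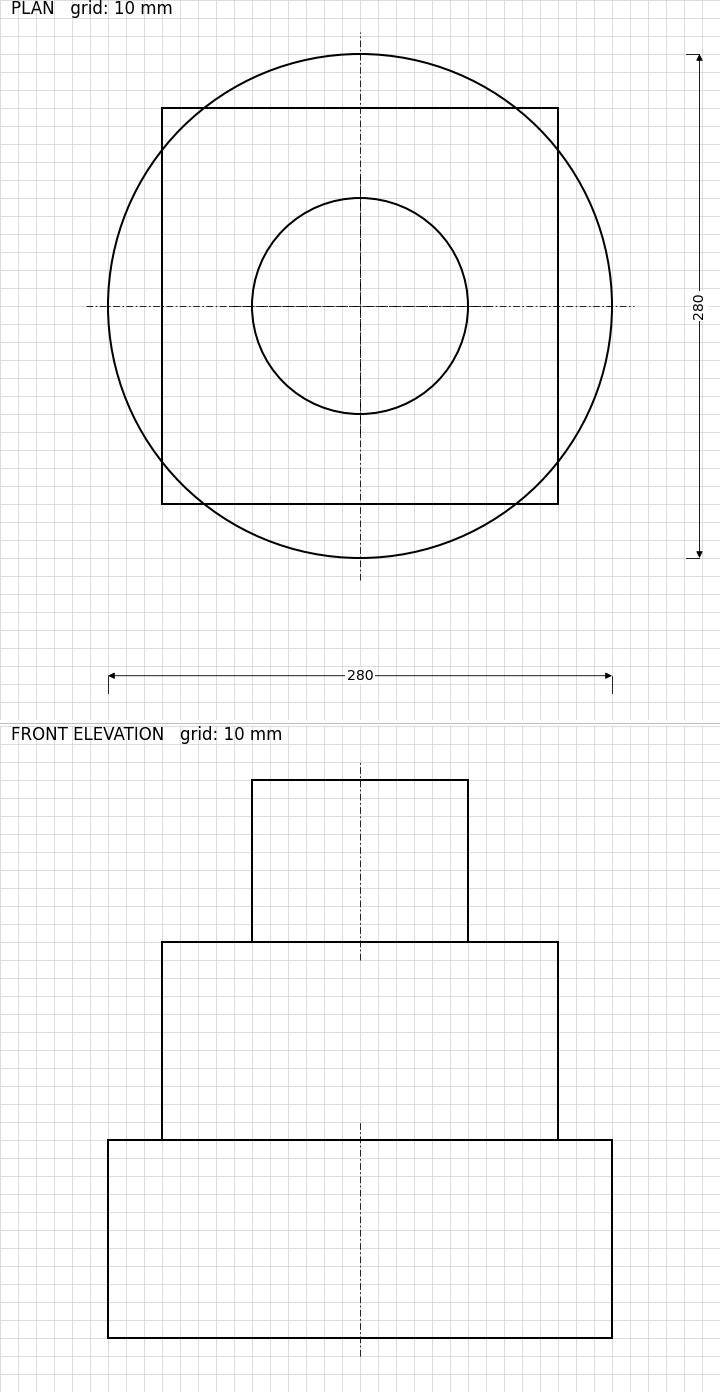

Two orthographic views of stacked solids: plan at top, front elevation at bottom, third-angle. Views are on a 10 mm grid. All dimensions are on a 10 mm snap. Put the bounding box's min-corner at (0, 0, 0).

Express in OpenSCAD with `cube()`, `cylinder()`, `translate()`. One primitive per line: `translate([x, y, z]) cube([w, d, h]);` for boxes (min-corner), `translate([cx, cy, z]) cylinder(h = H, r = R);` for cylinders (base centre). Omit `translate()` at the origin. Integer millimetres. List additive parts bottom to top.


translate([140, 140, 0]) cylinder(h = 110, r = 140);
translate([30, 30, 110]) cube([220, 220, 110]);
translate([140, 140, 220]) cylinder(h = 90, r = 60);
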